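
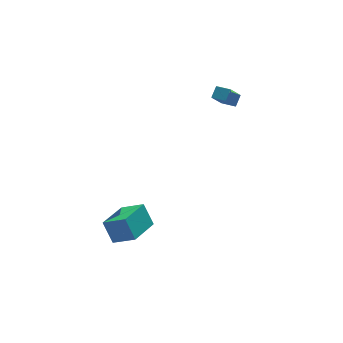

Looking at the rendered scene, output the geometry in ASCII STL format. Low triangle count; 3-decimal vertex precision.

solid 
facet normal -0.506 0.840 -0.195
outer loop
vertex 3.474 1.863 4.216
vertex 4.234 2.081 3.185
vertex 2.96 1.445 3.748
endloop
endfacet
facet normal -0.585 -0.169 0.793
outer loop
vertex 3.446 0.639 3.935
vertex 3.474 1.863 4.216
vertex 2.96 1.445 3.748
endloop
endfacet
facet normal -0.506 0.841 -0.195
outer loop
vertex 2.96 1.445 3.748
vertex 4.234 2.081 3.185
vertex 3.721 1.664 2.717
endloop
endfacet
facet normal -0.633 -0.516 -0.577
outer loop
vertex 3.721 1.664 2.717
vertex 3.446 0.639 3.935
vertex 2.96 1.445 3.748
endloop
endfacet
facet normal 0.634 0.516 0.576
outer loop
vertex 3.474 1.863 4.216
vertex 4.72 1.275 3.372
vertex 4.234 2.081 3.185
endloop
endfacet
facet normal -0.586 -0.169 0.793
outer loop
vertex 3.959 1.056 4.403
vertex 3.474 1.863 4.216
vertex 3.446 0.639 3.935
endloop
endfacet
facet normal 0.634 0.515 0.577
outer loop
vertex 3.959 1.056 4.403
vertex 4.72 1.275 3.372
vertex 3.474 1.863 4.216
endloop
endfacet
facet normal 0.586 0.169 -0.793
outer loop
vertex 4.234 2.081 3.185
vertex 4.72 1.275 3.372
vertex 3.721 1.664 2.717
endloop
endfacet
facet normal -0.634 -0.515 -0.577
outer loop
vertex 4.206 0.857 2.904
vertex 3.446 0.639 3.935
vertex 3.721 1.664 2.717
endloop
endfacet
facet normal 0.585 0.168 -0.793
outer loop
vertex 3.721 1.664 2.717
vertex 4.72 1.275 3.372
vertex 4.206 0.857 2.904
endloop
endfacet
facet normal 0.505 -0.841 0.195
outer loop
vertex 4.206 0.857 2.904
vertex 3.959 1.056 4.403
vertex 3.446 0.639 3.935
endloop
endfacet
facet normal 0.506 -0.840 0.195
outer loop
vertex 4.72 1.275 3.372
vertex 3.959 1.056 4.403
vertex 4.206 0.857 2.904
endloop
endfacet
facet normal -0.585 0.615 -0.529
outer loop
vertex -4.658 -0.357 -2.911
vertex -2.991 0.803 -3.406
vertex -4.439 -1.186 -4.116
endloop
endfacet
facet normal -0.797 -0.555 0.237
outer loop
vertex -3.509 -2.163 -3.274
vertex -4.658 -0.357 -2.911
vertex -4.439 -1.186 -4.116
endloop
endfacet
facet normal -0.585 0.615 -0.530
outer loop
vertex -4.439 -1.186 -4.116
vertex -2.991 0.803 -3.406
vertex -2.772 -0.027 -4.611
endloop
endfacet
facet normal 0.148 -0.561 -0.814
outer loop
vertex -2.772 -0.027 -4.611
vertex -3.509 -2.163 -3.274
vertex -4.439 -1.186 -4.116
endloop
endfacet
facet normal -0.148 0.561 0.815
outer loop
vertex -4.658 -0.357 -2.911
vertex -2.061 -0.174 -2.564
vertex -2.991 0.803 -3.406
endloop
endfacet
facet normal -0.797 -0.555 0.237
outer loop
vertex -3.728 -1.333 -2.069
vertex -4.658 -0.357 -2.911
vertex -3.509 -2.163 -3.274
endloop
endfacet
facet normal -0.148 0.561 0.814
outer loop
vertex -3.728 -1.333 -2.069
vertex -2.061 -0.174 -2.564
vertex -4.658 -0.357 -2.911
endloop
endfacet
facet normal 0.798 0.555 -0.237
outer loop
vertex -2.991 0.803 -3.406
vertex -2.061 -0.174 -2.564
vertex -2.772 -0.027 -4.611
endloop
endfacet
facet normal 0.149 -0.561 -0.814
outer loop
vertex -1.842 -1.003 -3.769
vertex -3.509 -2.163 -3.274
vertex -2.772 -0.027 -4.611
endloop
endfacet
facet normal 0.797 0.555 -0.237
outer loop
vertex -2.772 -0.027 -4.611
vertex -2.061 -0.174 -2.564
vertex -1.842 -1.003 -3.769
endloop
endfacet
facet normal 0.585 -0.614 0.530
outer loop
vertex -1.842 -1.003 -3.769
vertex -3.728 -1.333 -2.069
vertex -3.509 -2.163 -3.274
endloop
endfacet
facet normal 0.585 -0.615 0.529
outer loop
vertex -2.061 -0.174 -2.564
vertex -3.728 -1.333 -2.069
vertex -1.842 -1.003 -3.769
endloop
endfacet

endsolid


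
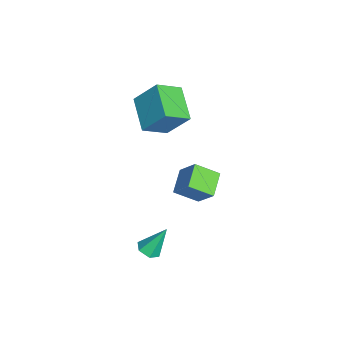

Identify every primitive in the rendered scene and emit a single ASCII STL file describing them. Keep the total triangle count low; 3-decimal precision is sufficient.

solid 
facet normal -0.900 0.217 0.378
outer loop
vertex -1.656 -2.292 0.725
vertex -1.682 -1.061 -0.041
vertex -2.327 -3.034 -0.446
endloop
endfacet
facet normal 0.018 -0.849 0.528
outer loop
vertex -1.058 -3.339 -0.979
vertex -1.656 -2.292 0.725
vertex -2.327 -3.034 -0.446
endloop
endfacet
facet normal -0.900 0.217 0.378
outer loop
vertex -2.327 -3.034 -0.446
vertex -1.682 -1.061 -0.041
vertex -2.353 -1.803 -1.212
endloop
endfacet
facet normal -0.435 -0.482 -0.760
outer loop
vertex -2.353 -1.803 -1.212
vertex -1.058 -3.339 -0.979
vertex -2.327 -3.034 -0.446
endloop
endfacet
facet normal 0.435 0.482 0.760
outer loop
vertex -1.656 -2.292 0.725
vertex -0.413 -1.366 -0.574
vertex -1.682 -1.061 -0.041
endloop
endfacet
facet normal 0.018 -0.849 0.528
outer loop
vertex -0.387 -2.597 0.192
vertex -1.656 -2.292 0.725
vertex -1.058 -3.339 -0.979
endloop
endfacet
facet normal 0.435 0.482 0.760
outer loop
vertex -0.387 -2.597 0.192
vertex -0.413 -1.366 -0.574
vertex -1.656 -2.292 0.725
endloop
endfacet
facet normal -0.018 0.849 -0.528
outer loop
vertex -1.682 -1.061 -0.041
vertex -0.413 -1.366 -0.574
vertex -2.353 -1.803 -1.212
endloop
endfacet
facet normal -0.435 -0.482 -0.760
outer loop
vertex -1.084 -2.108 -1.745
vertex -1.058 -3.339 -0.979
vertex -2.353 -1.803 -1.212
endloop
endfacet
facet normal -0.018 0.849 -0.528
outer loop
vertex -2.353 -1.803 -1.212
vertex -0.413 -1.366 -0.574
vertex -1.084 -2.108 -1.745
endloop
endfacet
facet normal 0.900 -0.217 -0.378
outer loop
vertex -1.084 -2.108 -1.745
vertex -0.387 -2.597 0.192
vertex -1.058 -3.339 -0.979
endloop
endfacet
facet normal 0.900 -0.217 -0.378
outer loop
vertex -0.413 -1.366 -0.574
vertex -0.387 -2.597 0.192
vertex -1.084 -2.108 -1.745
endloop
endfacet
facet normal -0.897 -0.231 0.377
outer loop
vertex -3.4 -4.176 5.34
vertex -4.043 -2.99 4.537
vertex -3.71 -5.317 3.904
endloop
endfacet
facet normal 0.409 -0.755 0.512
outer loop
vertex -1.897 -4.85 3.143
vertex -3.4 -4.176 5.34
vertex -3.71 -5.317 3.904
endloop
endfacet
facet normal -0.897 -0.231 0.376
outer loop
vertex -3.71 -5.317 3.904
vertex -4.043 -2.99 4.537
vertex -4.352 -4.13 3.1
endloop
endfacet
facet normal -0.166 -0.613 -0.772
outer loop
vertex -4.352 -4.13 3.1
vertex -1.897 -4.85 3.143
vertex -3.71 -5.317 3.904
endloop
endfacet
facet normal 0.166 0.613 0.772
outer loop
vertex -3.4 -4.176 5.34
vertex -2.23 -2.523 3.776
vertex -4.043 -2.99 4.537
endloop
endfacet
facet normal 0.409 -0.756 0.512
outer loop
vertex -1.588 -3.71 4.58
vertex -3.4 -4.176 5.34
vertex -1.897 -4.85 3.143
endloop
endfacet
facet normal 0.166 0.613 0.772
outer loop
vertex -1.588 -3.71 4.58
vertex -2.23 -2.523 3.776
vertex -3.4 -4.176 5.34
endloop
endfacet
facet normal -0.409 0.756 -0.511
outer loop
vertex -4.043 -2.99 4.537
vertex -2.23 -2.523 3.776
vertex -4.352 -4.13 3.1
endloop
endfacet
facet normal -0.166 -0.613 -0.772
outer loop
vertex -2.54 -3.664 2.34
vertex -1.897 -4.85 3.143
vertex -4.352 -4.13 3.1
endloop
endfacet
facet normal -0.409 0.755 -0.512
outer loop
vertex -4.352 -4.13 3.1
vertex -2.23 -2.523 3.776
vertex -2.54 -3.664 2.34
endloop
endfacet
facet normal 0.897 0.231 -0.376
outer loop
vertex -2.54 -3.664 2.34
vertex -1.588 -3.71 4.58
vertex -1.897 -4.85 3.143
endloop
endfacet
facet normal 0.897 0.230 -0.377
outer loop
vertex -2.23 -2.523 3.776
vertex -1.588 -3.71 4.58
vertex -2.54 -3.664 2.34
endloop
endfacet
facet normal 0.110 -0.509 -0.854
outer loop
vertex 3.658 -4.356 -1.28
vertex 3.023 -4.433 -1.316
vertex 3.3 -3.922 -1.585
endloop
endfacet
facet normal 0.747 0.662 0.065
outer loop
vertex 3.658 -4.356 -1.28
vertex 3.3 -3.922 -1.585
vertex 2.837 -3.567 0.136
endloop
endfacet
facet normal 0.109 -0.509 -0.854
outer loop
vertex 3.3 -3.922 -1.585
vertex 3.023 -4.433 -1.316
vertex 2.665 -3.998 -1.621
endloop
endfacet
facet normal -0.103 0.968 -0.227
outer loop
vertex 3.3 -3.922 -1.585
vertex 2.665 -3.998 -1.621
vertex 2.837 -3.567 0.136
endloop
endfacet
facet normal 0.109 -0.509 -0.854
outer loop
vertex 2.665 -3.998 -1.621
vertex 3.023 -4.433 -1.316
vertex 2.389 -4.509 -1.352
endloop
endfacet
facet normal -0.885 0.464 -0.027
outer loop
vertex 2.665 -3.998 -1.621
vertex 2.389 -4.509 -1.352
vertex 2.837 -3.567 0.136
endloop
endfacet
facet normal 0.110 -0.509 -0.853
outer loop
vertex 2.389 -4.509 -1.352
vertex 3.023 -4.433 -1.316
vertex 2.747 -4.943 -1.047
endloop
endfacet
facet normal -0.815 -0.346 0.464
outer loop
vertex 2.389 -4.509 -1.352
vertex 2.747 -4.943 -1.047
vertex 2.837 -3.567 0.136
endloop
endfacet
facet normal 0.110 -0.509 -0.853
outer loop
vertex 2.747 -4.943 -1.047
vertex 3.023 -4.433 -1.316
vertex 3.381 -4.867 -1.011
endloop
endfacet
facet normal 0.035 -0.653 0.757
outer loop
vertex 2.747 -4.943 -1.047
vertex 3.381 -4.867 -1.011
vertex 2.837 -3.567 0.136
endloop
endfacet
facet normal 0.110 -0.509 -0.854
outer loop
vertex 3.381 -4.867 -1.011
vertex 3.023 -4.433 -1.316
vertex 3.658 -4.356 -1.28
endloop
endfacet
facet normal 0.817 -0.150 0.557
outer loop
vertex 3.381 -4.867 -1.011
vertex 3.658 -4.356 -1.28
vertex 2.837 -3.567 0.136
endloop
endfacet

endsolid


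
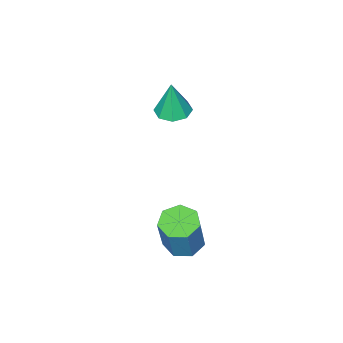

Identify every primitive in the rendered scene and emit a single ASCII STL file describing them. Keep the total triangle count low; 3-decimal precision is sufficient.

solid 
facet normal -0.298 -0.185 -0.936
outer loop
vertex 0.474 3.295 -0.813
vertex -0.2 3.764 -0.691
vertex 0.546 3.994 -0.974
endloop
endfacet
facet normal 0.949 -0.160 -0.271
outer loop
vertex 0.474 3.295 -0.813
vertex 0.546 3.994 -0.974
vertex 1.074 3.667 1.069
endloop
endfacet
facet normal 0.949 -0.160 -0.271
outer loop
vertex 1.074 3.667 1.069
vertex 0.546 3.994 -0.974
vertex 1.146 4.365 0.908
endloop
endfacet
facet normal 0.298 0.185 0.936
outer loop
vertex 1.074 3.667 1.069
vertex 1.146 4.365 0.908
vertex 0.4 4.136 1.191
endloop
endfacet
facet normal -0.298 -0.185 -0.936
outer loop
vertex 0.546 3.994 -0.974
vertex -0.2 3.764 -0.691
vertex 0.056 4.519 -0.922
endloop
endfacet
facet normal 0.669 0.659 -0.343
outer loop
vertex 0.546 3.994 -0.974
vertex 0.056 4.519 -0.922
vertex 1.146 4.365 0.908
endloop
endfacet
facet normal 0.670 0.658 -0.344
outer loop
vertex 1.146 4.365 0.908
vertex 0.056 4.519 -0.922
vertex 0.656 4.891 0.96
endloop
endfacet
facet normal 0.298 0.185 0.936
outer loop
vertex 1.146 4.365 0.908
vertex 0.656 4.891 0.96
vertex 0.4 4.136 1.191
endloop
endfacet
facet normal -0.300 -0.185 -0.936
outer loop
vertex 0.056 4.519 -0.922
vertex -0.2 3.764 -0.691
vertex -0.626 4.476 -0.695
endloop
endfacet
facet normal -0.114 0.981 -0.157
outer loop
vertex 0.056 4.519 -0.922
vertex -0.626 4.476 -0.695
vertex 0.656 4.891 0.96
endloop
endfacet
facet normal -0.114 0.981 -0.157
outer loop
vertex 0.656 4.891 0.96
vertex -0.626 4.476 -0.695
vertex -0.026 4.848 1.187
endloop
endfacet
facet normal 0.300 0.185 0.936
outer loop
vertex 0.656 4.891 0.96
vertex -0.026 4.848 1.187
vertex 0.4 4.136 1.191
endloop
endfacet
facet normal -0.298 -0.184 -0.937
outer loop
vertex -0.626 4.476 -0.695
vertex -0.2 3.764 -0.691
vertex -0.988 3.897 -0.466
endloop
endfacet
facet normal -0.812 0.566 0.147
outer loop
vertex -0.626 4.476 -0.695
vertex -0.988 3.897 -0.466
vertex -0.026 4.848 1.187
endloop
endfacet
facet normal -0.812 0.565 0.147
outer loop
vertex -0.026 4.848 1.187
vertex -0.988 3.897 -0.466
vertex -0.388 4.268 1.416
endloop
endfacet
facet normal 0.298 0.184 0.937
outer loop
vertex -0.026 4.848 1.187
vertex -0.388 4.268 1.416
vertex 0.4 4.136 1.191
endloop
endfacet
facet normal -0.299 -0.185 -0.936
outer loop
vertex -0.988 3.897 -0.466
vertex -0.2 3.764 -0.691
vertex -0.756 3.218 -0.406
endloop
endfacet
facet normal -0.898 -0.277 0.341
outer loop
vertex -0.988 3.897 -0.466
vertex -0.756 3.218 -0.406
vertex -0.388 4.268 1.416
endloop
endfacet
facet normal -0.898 -0.277 0.341
outer loop
vertex -0.388 4.268 1.416
vertex -0.756 3.218 -0.406
vertex -0.156 3.589 1.476
endloop
endfacet
facet normal 0.298 0.185 0.936
outer loop
vertex -0.388 4.268 1.416
vertex -0.156 3.589 1.476
vertex 0.4 4.136 1.191
endloop
endfacet
facet normal -0.299 -0.184 -0.936
outer loop
vertex -0.756 3.218 -0.406
vertex -0.2 3.764 -0.691
vertex -0.106 2.95 -0.561
endloop
endfacet
facet normal -0.309 -0.910 0.278
outer loop
vertex -0.756 3.218 -0.406
vertex -0.106 2.95 -0.561
vertex -0.156 3.589 1.476
endloop
endfacet
facet normal -0.308 -0.910 0.278
outer loop
vertex -0.156 3.589 1.476
vertex -0.106 2.95 -0.561
vertex 0.495 3.321 1.321
endloop
endfacet
facet normal 0.299 0.184 0.936
outer loop
vertex -0.156 3.589 1.476
vertex 0.495 3.321 1.321
vertex 0.4 4.136 1.191
endloop
endfacet
facet normal -0.298 -0.184 -0.937
outer loop
vertex -0.106 2.95 -0.561
vertex -0.2 3.764 -0.691
vertex 0.474 3.295 -0.813
endloop
endfacet
facet normal 0.513 -0.858 0.005
outer loop
vertex -0.106 2.95 -0.561
vertex 0.474 3.295 -0.813
vertex 0.495 3.321 1.321
endloop
endfacet
facet normal 0.515 -0.857 0.005
outer loop
vertex 0.495 3.321 1.321
vertex 0.474 3.295 -0.813
vertex 1.074 3.667 1.069
endloop
endfacet
facet normal 0.298 0.184 0.937
outer loop
vertex 0.495 3.321 1.321
vertex 1.074 3.667 1.069
vertex 0.4 4.136 1.191
endloop
endfacet
facet normal -0.088 -0.028 -0.996
outer loop
vertex -3.208 -1.382 2.159
vertex -3.775 -0.833 2.194
vertex -2.988 -0.82 2.124
endloop
endfacet
facet normal 0.888 -0.327 0.323
outer loop
vertex -3.208 -1.382 2.159
vertex -2.988 -0.82 2.124
vertex -3.625 -0.787 3.906
endloop
endfacet
facet normal -0.088 -0.026 -0.996
outer loop
vertex -2.988 -0.82 2.124
vertex -3.775 -0.833 2.194
vertex -3.229 -0.265 2.131
endloop
endfacet
facet normal 0.875 0.376 0.306
outer loop
vertex -2.988 -0.82 2.124
vertex -3.229 -0.265 2.131
vertex -3.625 -0.787 3.906
endloop
endfacet
facet normal -0.087 -0.027 -0.996
outer loop
vertex -3.229 -0.265 2.131
vertex -3.775 -0.833 2.194
vertex -3.79 -0.044 2.174
endloop
endfacet
facet normal 0.367 0.867 0.337
outer loop
vertex -3.229 -0.265 2.131
vertex -3.79 -0.044 2.174
vertex -3.625 -0.787 3.906
endloop
endfacet
facet normal -0.086 -0.027 -0.996
outer loop
vertex -3.79 -0.044 2.174
vertex -3.775 -0.833 2.194
vertex -4.342 -0.284 2.228
endloop
endfacet
facet normal -0.333 0.855 0.398
outer loop
vertex -3.79 -0.044 2.174
vertex -4.342 -0.284 2.228
vertex -3.625 -0.787 3.906
endloop
endfacet
facet normal -0.087 -0.028 -0.996
outer loop
vertex -4.342 -0.284 2.228
vertex -3.775 -0.833 2.194
vertex -4.562 -0.847 2.263
endloop
endfacet
facet normal -0.820 0.349 0.455
outer loop
vertex -4.342 -0.284 2.228
vertex -4.562 -0.847 2.263
vertex -3.625 -0.787 3.906
endloop
endfacet
facet normal -0.087 -0.027 -0.996
outer loop
vertex -4.562 -0.847 2.263
vertex -3.775 -0.833 2.194
vertex -4.321 -1.401 2.257
endloop
endfacet
facet normal -0.806 -0.356 0.473
outer loop
vertex -4.562 -0.847 2.263
vertex -4.321 -1.401 2.257
vertex -3.625 -0.787 3.906
endloop
endfacet
facet normal -0.087 -0.027 -0.996
outer loop
vertex -4.321 -1.401 2.257
vertex -3.775 -0.833 2.194
vertex -3.76 -1.623 2.214
endloop
endfacet
facet normal -0.301 -0.845 0.442
outer loop
vertex -4.321 -1.401 2.257
vertex -3.76 -1.623 2.214
vertex -3.625 -0.787 3.906
endloop
endfacet
facet normal -0.087 -0.027 -0.996
outer loop
vertex -3.76 -1.623 2.214
vertex -3.775 -0.833 2.194
vertex -3.208 -1.382 2.159
endloop
endfacet
facet normal 0.402 -0.833 0.380
outer loop
vertex -3.76 -1.623 2.214
vertex -3.208 -1.382 2.159
vertex -3.625 -0.787 3.906
endloop
endfacet

endsolid


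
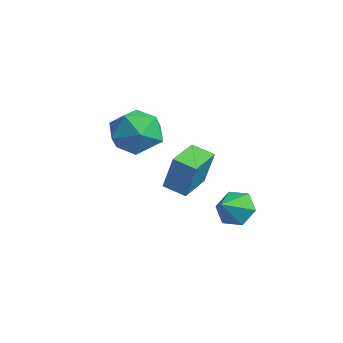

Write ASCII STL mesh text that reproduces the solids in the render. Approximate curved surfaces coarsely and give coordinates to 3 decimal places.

solid 
facet normal -0.696 0.699 0.164
outer loop
vertex -2.618 0.717 1.802
vertex -3.461 -0.04 1.446
vertex -3.148 0.004 2.591
endloop
endfacet
facet normal -0.146 0.781 0.608
outer loop
vertex -2.618 0.717 1.802
vertex -3.148 0.004 2.591
vertex -1.975 0.181 2.645
endloop
endfacet
facet normal 0.444 0.870 0.215
outer loop
vertex -2.618 0.717 1.802
vertex -1.975 0.181 2.645
vertex -1.562 0.245 1.533
endloop
endfacet
facet normal 0.257 0.843 -0.472
outer loop
vertex -2.618 0.717 1.802
vertex -1.562 0.245 1.533
vertex -2.48 0.109 0.791
endloop
endfacet
facet normal -0.449 0.737 -0.505
outer loop
vertex -2.618 0.717 1.802
vertex -2.48 0.109 0.791
vertex -3.461 -0.04 1.446
endloop
endfacet
facet normal -0.072 0.177 0.982
outer loop
vertex -1.975 0.181 2.645
vertex -3.148 0.004 2.591
vertex -2.42 -0.909 2.809
endloop
endfacet
facet normal -0.964 0.044 0.262
outer loop
vertex -3.148 0.004 2.591
vertex -3.461 -0.04 1.446
vertex -3.338 -1.045 2.067
endloop
endfacet
facet normal -0.563 0.107 -0.819
outer loop
vertex -3.461 -0.04 1.446
vertex -2.48 0.109 0.791
vertex -2.925 -0.981 0.955
endloop
endfacet
facet normal 0.579 0.278 -0.767
outer loop
vertex -2.48 0.109 0.791
vertex -1.562 0.245 1.533
vertex -1.752 -0.804 1.009
endloop
endfacet
facet normal 0.881 0.322 0.346
outer loop
vertex -1.562 0.245 1.533
vertex -1.975 0.181 2.645
vertex -1.439 -0.76 2.154
endloop
endfacet
facet normal -0.257 -0.843 0.472
outer loop
vertex -2.282 -1.517 1.798
vertex -2.42 -0.909 2.809
vertex -3.338 -1.045 2.067
endloop
endfacet
facet normal -0.444 -0.870 -0.215
outer loop
vertex -2.282 -1.517 1.798
vertex -3.338 -1.045 2.067
vertex -2.925 -0.981 0.955
endloop
endfacet
facet normal 0.146 -0.781 -0.608
outer loop
vertex -2.282 -1.517 1.798
vertex -2.925 -0.981 0.955
vertex -1.752 -0.804 1.009
endloop
endfacet
facet normal 0.696 -0.699 -0.164
outer loop
vertex -2.282 -1.517 1.798
vertex -1.752 -0.804 1.009
vertex -1.439 -0.76 2.154
endloop
endfacet
facet normal 0.449 -0.737 0.505
outer loop
vertex -2.282 -1.517 1.798
vertex -1.439 -0.76 2.154
vertex -2.42 -0.909 2.809
endloop
endfacet
facet normal -0.579 -0.278 0.767
outer loop
vertex -3.338 -1.045 2.067
vertex -2.42 -0.909 2.809
vertex -3.148 0.004 2.591
endloop
endfacet
facet normal -0.881 -0.322 -0.346
outer loop
vertex -2.925 -0.981 0.955
vertex -3.338 -1.045 2.067
vertex -3.461 -0.04 1.446
endloop
endfacet
facet normal 0.072 -0.177 -0.982
outer loop
vertex -1.752 -0.804 1.009
vertex -2.925 -0.981 0.955
vertex -2.48 0.109 0.791
endloop
endfacet
facet normal 0.964 -0.044 -0.262
outer loop
vertex -1.439 -0.76 2.154
vertex -1.752 -0.804 1.009
vertex -1.562 0.245 1.533
endloop
endfacet
facet normal 0.563 -0.107 0.819
outer loop
vertex -2.42 -0.909 2.809
vertex -1.439 -0.76 2.154
vertex -1.975 0.181 2.645
endloop
endfacet
facet normal -0.518 0.851 0.085
outer loop
vertex -3.297 2.496 0.065
vertex -2.471 3.029 -0.243
vertex -3.816 2.345 -1.588
endloop
endfacet
facet normal -0.802 -0.517 0.299
outer loop
vertex -3.029 1.051 -1.717
vertex -3.297 2.496 0.065
vertex -3.816 2.345 -1.588
endloop
endfacet
facet normal -0.518 0.851 0.085
outer loop
vertex -3.816 2.345 -1.588
vertex -2.471 3.029 -0.243
vertex -2.991 2.878 -1.896
endloop
endfacet
facet normal -0.299 -0.087 -0.950
outer loop
vertex -2.991 2.878 -1.896
vertex -3.029 1.051 -1.717
vertex -3.816 2.345 -1.588
endloop
endfacet
facet normal 0.298 0.087 0.950
outer loop
vertex -3.297 2.496 0.065
vertex -1.684 1.735 -0.372
vertex -2.471 3.029 -0.243
endloop
endfacet
facet normal -0.801 -0.518 0.299
outer loop
vertex -2.509 1.202 -0.064
vertex -3.297 2.496 0.065
vertex -3.029 1.051 -1.717
endloop
endfacet
facet normal 0.299 0.087 0.950
outer loop
vertex -2.509 1.202 -0.064
vertex -1.684 1.735 -0.372
vertex -3.297 2.496 0.065
endloop
endfacet
facet normal 0.802 0.517 -0.299
outer loop
vertex -2.471 3.029 -0.243
vertex -1.684 1.735 -0.372
vertex -2.991 2.878 -1.896
endloop
endfacet
facet normal -0.298 -0.087 -0.950
outer loop
vertex -2.203 1.584 -2.025
vertex -3.029 1.051 -1.717
vertex -2.991 2.878 -1.896
endloop
endfacet
facet normal 0.802 0.518 -0.299
outer loop
vertex -2.991 2.878 -1.896
vertex -1.684 1.735 -0.372
vertex -2.203 1.584 -2.025
endloop
endfacet
facet normal 0.518 -0.851 -0.085
outer loop
vertex -2.203 1.584 -2.025
vertex -2.509 1.202 -0.064
vertex -3.029 1.051 -1.717
endloop
endfacet
facet normal 0.518 -0.851 -0.085
outer loop
vertex -1.684 1.735 -0.372
vertex -2.509 1.202 -0.064
vertex -2.203 1.584 -2.025
endloop
endfacet
facet normal -0.332 0.770 -0.545
outer loop
vertex -0.658 3.773 -2.673
vertex -1.425 3.344 -2.812
vertex -1.337 3.881 -2.107
endloop
endfacet
facet normal 0.647 0.103 0.756
outer loop
vertex -0.658 3.773 -2.673
vertex -1.337 3.881 -2.107
vertex -1.035 2.436 -2.168
endloop
endfacet
facet normal -0.331 0.770 -0.545
outer loop
vertex -1.337 3.881 -2.107
vertex -1.425 3.344 -2.812
vertex -2.104 3.453 -2.246
endloop
endfacet
facet normal -0.139 -0.071 0.988
outer loop
vertex -1.337 3.881 -2.107
vertex -2.104 3.453 -2.246
vertex -1.035 2.436 -2.168
endloop
endfacet
facet normal -0.331 0.770 -0.545
outer loop
vertex -2.104 3.453 -2.246
vertex -1.425 3.344 -2.812
vertex -2.193 2.916 -2.951
endloop
endfacet
facet normal -0.605 -0.595 0.530
outer loop
vertex -2.104 3.453 -2.246
vertex -2.193 2.916 -2.951
vertex -1.035 2.436 -2.168
endloop
endfacet
facet normal -0.331 0.771 -0.545
outer loop
vertex -2.193 2.916 -2.951
vertex -1.425 3.344 -2.812
vertex -1.514 2.808 -3.516
endloop
endfacet
facet normal -0.284 -0.945 -0.160
outer loop
vertex -2.193 2.916 -2.951
vertex -1.514 2.808 -3.516
vertex -1.035 2.436 -2.168
endloop
endfacet
facet normal -0.331 0.771 -0.545
outer loop
vertex -1.514 2.808 -3.516
vertex -1.425 3.344 -2.812
vertex -0.746 3.236 -3.377
endloop
endfacet
facet normal 0.501 -0.772 -0.391
outer loop
vertex -1.514 2.808 -3.516
vertex -0.746 3.236 -3.377
vertex -1.035 2.436 -2.168
endloop
endfacet
facet normal -0.332 0.770 -0.546
outer loop
vertex -0.746 3.236 -3.377
vertex -1.425 3.344 -2.812
vertex -0.658 3.773 -2.673
endloop
endfacet
facet normal 0.967 -0.247 0.068
outer loop
vertex -0.746 3.236 -3.377
vertex -0.658 3.773 -2.673
vertex -1.035 2.436 -2.168
endloop
endfacet

endsolid


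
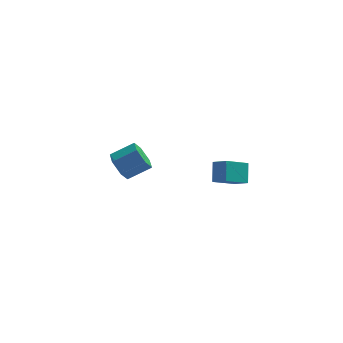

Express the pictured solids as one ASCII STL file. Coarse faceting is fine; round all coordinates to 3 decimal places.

solid 
facet normal -0.846 -0.209 -0.491
outer loop
vertex -3.922 3.552 -4.288
vertex -4.245 3.078 -3.531
vertex -4.422 4.007 -3.621
endloop
endfacet
facet normal 0.089 0.853 -0.515
outer loop
vertex -3.922 3.552 -4.288
vertex -4.422 4.007 -3.621
vertex -2.611 3.875 -3.527
endloop
endfacet
facet normal 0.089 0.852 -0.516
outer loop
vertex -2.611 3.875 -3.527
vertex -4.422 4.007 -3.621
vertex -3.111 4.331 -2.86
endloop
endfacet
facet normal 0.846 0.208 0.491
outer loop
vertex -2.611 3.875 -3.527
vertex -3.111 4.331 -2.86
vertex -2.935 3.402 -2.769
endloop
endfacet
facet normal -0.846 -0.209 -0.491
outer loop
vertex -4.422 4.007 -3.621
vertex -4.245 3.078 -3.531
vertex -4.745 3.534 -2.863
endloop
endfacet
facet normal -0.411 0.842 0.350
outer loop
vertex -4.422 4.007 -3.621
vertex -4.745 3.534 -2.863
vertex -3.111 4.331 -2.86
endloop
endfacet
facet normal -0.411 0.841 0.351
outer loop
vertex -3.111 4.331 -2.86
vertex -4.745 3.534 -2.863
vertex -3.434 3.857 -2.102
endloop
endfacet
facet normal 0.846 0.208 0.491
outer loop
vertex -3.111 4.331 -2.86
vertex -3.434 3.857 -2.102
vertex -2.935 3.402 -2.769
endloop
endfacet
facet normal -0.846 -0.208 -0.491
outer loop
vertex -4.745 3.534 -2.863
vertex -4.245 3.078 -3.531
vertex -4.569 2.605 -2.773
endloop
endfacet
facet normal -0.500 -0.011 0.866
outer loop
vertex -4.745 3.534 -2.863
vertex -4.569 2.605 -2.773
vertex -3.434 3.857 -2.102
endloop
endfacet
facet normal -0.500 -0.011 0.866
outer loop
vertex -3.434 3.857 -2.102
vertex -4.569 2.605 -2.773
vertex -3.258 2.928 -2.012
endloop
endfacet
facet normal 0.846 0.208 0.491
outer loop
vertex -3.434 3.857 -2.102
vertex -3.258 2.928 -2.012
vertex -2.935 3.402 -2.769
endloop
endfacet
facet normal -0.846 -0.208 -0.491
outer loop
vertex -4.569 2.605 -2.773
vertex -4.245 3.078 -3.531
vertex -4.069 2.149 -3.44
endloop
endfacet
facet normal -0.089 -0.852 0.516
outer loop
vertex -4.569 2.605 -2.773
vertex -4.069 2.149 -3.44
vertex -3.258 2.928 -2.012
endloop
endfacet
facet normal -0.088 -0.852 0.515
outer loop
vertex -3.258 2.928 -2.012
vertex -4.069 2.149 -3.44
vertex -2.758 2.473 -2.679
endloop
endfacet
facet normal 0.846 0.209 0.491
outer loop
vertex -3.258 2.928 -2.012
vertex -2.758 2.473 -2.679
vertex -2.935 3.402 -2.769
endloop
endfacet
facet normal -0.846 -0.208 -0.491
outer loop
vertex -4.069 2.149 -3.44
vertex -4.245 3.078 -3.531
vertex -3.746 2.623 -4.198
endloop
endfacet
facet normal 0.411 -0.841 -0.351
outer loop
vertex -4.069 2.149 -3.44
vertex -3.746 2.623 -4.198
vertex -2.758 2.473 -2.679
endloop
endfacet
facet normal 0.411 -0.842 -0.350
outer loop
vertex -2.758 2.473 -2.679
vertex -3.746 2.623 -4.198
vertex -2.435 2.946 -3.437
endloop
endfacet
facet normal 0.846 0.209 0.491
outer loop
vertex -2.758 2.473 -2.679
vertex -2.435 2.946 -3.437
vertex -2.935 3.402 -2.769
endloop
endfacet
facet normal -0.846 -0.208 -0.491
outer loop
vertex -3.746 2.623 -4.198
vertex -4.245 3.078 -3.531
vertex -3.922 3.552 -4.288
endloop
endfacet
facet normal 0.500 0.011 -0.866
outer loop
vertex -3.746 2.623 -4.198
vertex -3.922 3.552 -4.288
vertex -2.435 2.946 -3.437
endloop
endfacet
facet normal 0.500 0.011 -0.866
outer loop
vertex -2.435 2.946 -3.437
vertex -3.922 3.552 -4.288
vertex -2.611 3.875 -3.527
endloop
endfacet
facet normal 0.846 0.208 0.491
outer loop
vertex -2.435 2.946 -3.437
vertex -2.611 3.875 -3.527
vertex -2.935 3.402 -2.769
endloop
endfacet
facet normal -0.688 0.535 -0.490
outer loop
vertex 0.922 -3.065 1.509
vertex 2.018 -2.3 0.805
vertex 0.921 -3.89 0.61
endloop
endfacet
facet normal -0.726 -0.506 0.466
outer loop
vertex 1.602 -4.42 1.095
vertex 0.922 -3.065 1.509
vertex 0.921 -3.89 0.61
endloop
endfacet
facet normal -0.689 0.535 -0.490
outer loop
vertex 0.921 -3.89 0.61
vertex 2.018 -2.3 0.805
vertex 2.016 -3.125 -0.094
endloop
endfacet
facet normal -0.001 -0.676 -0.737
outer loop
vertex 2.016 -3.125 -0.094
vertex 1.602 -4.42 1.095
vertex 0.921 -3.89 0.61
endloop
endfacet
facet normal 0.001 0.676 0.737
outer loop
vertex 0.922 -3.065 1.509
vertex 2.699 -2.83 1.29
vertex 2.018 -2.3 0.805
endloop
endfacet
facet normal -0.725 -0.506 0.466
outer loop
vertex 1.604 -3.595 1.994
vertex 0.922 -3.065 1.509
vertex 1.602 -4.42 1.095
endloop
endfacet
facet normal 0.001 0.676 0.737
outer loop
vertex 1.604 -3.595 1.994
vertex 2.699 -2.83 1.29
vertex 0.922 -3.065 1.509
endloop
endfacet
facet normal 0.726 0.506 -0.466
outer loop
vertex 2.018 -2.3 0.805
vertex 2.699 -2.83 1.29
vertex 2.016 -3.125 -0.094
endloop
endfacet
facet normal -0.001 -0.676 -0.737
outer loop
vertex 2.698 -3.655 0.391
vertex 1.602 -4.42 1.095
vertex 2.016 -3.125 -0.094
endloop
endfacet
facet normal 0.725 0.507 -0.466
outer loop
vertex 2.016 -3.125 -0.094
vertex 2.699 -2.83 1.29
vertex 2.698 -3.655 0.391
endloop
endfacet
facet normal 0.688 -0.535 0.490
outer loop
vertex 2.698 -3.655 0.391
vertex 1.604 -3.595 1.994
vertex 1.602 -4.42 1.095
endloop
endfacet
facet normal 0.689 -0.535 0.490
outer loop
vertex 2.699 -2.83 1.29
vertex 1.604 -3.595 1.994
vertex 2.698 -3.655 0.391
endloop
endfacet

endsolid


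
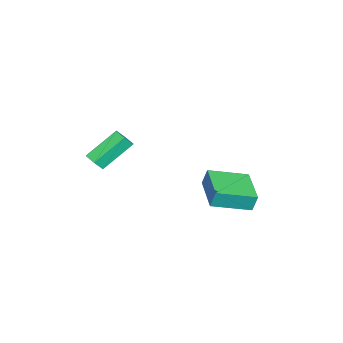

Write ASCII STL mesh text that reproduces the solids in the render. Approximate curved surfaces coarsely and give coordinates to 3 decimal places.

solid 
facet normal -0.492 0.832 -0.255
outer loop
vertex -0.568 2.013 0.141
vertex 1.319 3.064 -0.069
vertex -0.528 1.762 -0.754
endloop
endfacet
facet normal -0.869 -0.484 0.097
outer loop
vertex 0.481 0.056 -0.231
vertex -0.568 2.013 0.141
vertex -0.528 1.762 -0.754
endloop
endfacet
facet normal -0.492 0.832 -0.255
outer loop
vertex -0.528 1.762 -0.754
vertex 1.319 3.064 -0.069
vertex 1.359 2.813 -0.964
endloop
endfacet
facet normal 0.043 -0.269 -0.962
outer loop
vertex 1.359 2.813 -0.964
vertex 0.481 0.056 -0.231
vertex -0.528 1.762 -0.754
endloop
endfacet
facet normal -0.043 0.269 0.962
outer loop
vertex -0.568 2.013 0.141
vertex 2.328 1.358 0.454
vertex 1.319 3.064 -0.069
endloop
endfacet
facet normal -0.869 -0.484 0.097
outer loop
vertex 0.441 0.307 0.664
vertex -0.568 2.013 0.141
vertex 0.481 0.056 -0.231
endloop
endfacet
facet normal -0.043 0.269 0.962
outer loop
vertex 0.441 0.307 0.664
vertex 2.328 1.358 0.454
vertex -0.568 2.013 0.141
endloop
endfacet
facet normal 0.869 0.484 -0.097
outer loop
vertex 1.319 3.064 -0.069
vertex 2.328 1.358 0.454
vertex 1.359 2.813 -0.964
endloop
endfacet
facet normal 0.043 -0.269 -0.962
outer loop
vertex 2.368 1.107 -0.441
vertex 0.481 0.056 -0.231
vertex 1.359 2.813 -0.964
endloop
endfacet
facet normal 0.869 0.484 -0.097
outer loop
vertex 1.359 2.813 -0.964
vertex 2.328 1.358 0.454
vertex 2.368 1.107 -0.441
endloop
endfacet
facet normal 0.492 -0.832 0.255
outer loop
vertex 2.368 1.107 -0.441
vertex 0.441 0.307 0.664
vertex 0.481 0.056 -0.231
endloop
endfacet
facet normal 0.492 -0.832 0.255
outer loop
vertex 2.328 1.358 0.454
vertex 0.441 0.307 0.664
vertex 2.368 1.107 -0.441
endloop
endfacet
facet normal 0.564 -0.535 -0.629
outer loop
vertex 3.601 -4.469 2.466
vertex 3.376 -4.136 1.981
vertex 3.895 -3.943 2.282
endloop
endfacet
facet normal 0.681 -0.128 0.721
outer loop
vertex 3.601 -4.469 2.466
vertex 3.895 -3.943 2.282
vertex 2.488 -3.417 3.704
endloop
endfacet
facet normal 0.681 -0.129 0.721
outer loop
vertex 2.488 -3.417 3.704
vertex 3.895 -3.943 2.282
vertex 2.782 -2.89 3.521
endloop
endfacet
facet normal -0.566 0.534 0.628
outer loop
vertex 2.488 -3.417 3.704
vertex 2.782 -2.89 3.521
vertex 2.264 -3.084 3.219
endloop
endfacet
facet normal 0.564 -0.535 -0.629
outer loop
vertex 3.895 -3.943 2.282
vertex 3.376 -4.136 1.981
vertex 3.67 -3.61 1.797
endloop
endfacet
facet normal 0.744 0.660 0.108
outer loop
vertex 3.895 -3.943 2.282
vertex 3.67 -3.61 1.797
vertex 2.782 -2.89 3.521
endloop
endfacet
facet normal 0.744 0.660 0.108
outer loop
vertex 2.782 -2.89 3.521
vertex 3.67 -3.61 1.797
vertex 2.557 -2.557 3.036
endloop
endfacet
facet normal -0.566 0.533 0.629
outer loop
vertex 2.782 -2.89 3.521
vertex 2.557 -2.557 3.036
vertex 2.264 -3.084 3.219
endloop
endfacet
facet normal 0.565 -0.535 -0.628
outer loop
vertex 3.67 -3.61 1.797
vertex 3.376 -4.136 1.981
vertex 3.152 -3.803 1.496
endloop
endfacet
facet normal 0.063 0.788 -0.613
outer loop
vertex 3.67 -3.61 1.797
vertex 3.152 -3.803 1.496
vertex 2.557 -2.557 3.036
endloop
endfacet
facet normal 0.062 0.788 -0.613
outer loop
vertex 2.557 -2.557 3.036
vertex 3.152 -3.803 1.496
vertex 2.039 -2.751 2.734
endloop
endfacet
facet normal -0.566 0.533 0.629
outer loop
vertex 2.557 -2.557 3.036
vertex 2.039 -2.751 2.734
vertex 2.264 -3.084 3.219
endloop
endfacet
facet normal 0.566 -0.534 -0.628
outer loop
vertex 3.152 -3.803 1.496
vertex 3.376 -4.136 1.981
vertex 2.858 -4.33 1.679
endloop
endfacet
facet normal -0.680 0.129 -0.721
outer loop
vertex 3.152 -3.803 1.496
vertex 2.858 -4.33 1.679
vertex 2.039 -2.751 2.734
endloop
endfacet
facet normal -0.681 0.128 -0.721
outer loop
vertex 2.039 -2.751 2.734
vertex 2.858 -4.33 1.679
vertex 1.745 -3.277 2.918
endloop
endfacet
facet normal -0.564 0.535 0.629
outer loop
vertex 2.039 -2.751 2.734
vertex 1.745 -3.277 2.918
vertex 2.264 -3.084 3.219
endloop
endfacet
facet normal 0.566 -0.533 -0.629
outer loop
vertex 2.858 -4.33 1.679
vertex 3.376 -4.136 1.981
vertex 3.083 -4.663 2.164
endloop
endfacet
facet normal -0.744 -0.660 -0.108
outer loop
vertex 2.858 -4.33 1.679
vertex 3.083 -4.663 2.164
vertex 1.745 -3.277 2.918
endloop
endfacet
facet normal -0.744 -0.660 -0.108
outer loop
vertex 1.745 -3.277 2.918
vertex 3.083 -4.663 2.164
vertex 1.97 -3.61 3.403
endloop
endfacet
facet normal -0.564 0.535 0.629
outer loop
vertex 1.745 -3.277 2.918
vertex 1.97 -3.61 3.403
vertex 2.264 -3.084 3.219
endloop
endfacet
facet normal 0.566 -0.533 -0.629
outer loop
vertex 3.083 -4.663 2.164
vertex 3.376 -4.136 1.981
vertex 3.601 -4.469 2.466
endloop
endfacet
facet normal -0.063 -0.788 0.613
outer loop
vertex 3.083 -4.663 2.164
vertex 3.601 -4.469 2.466
vertex 1.97 -3.61 3.403
endloop
endfacet
facet normal -0.063 -0.788 0.613
outer loop
vertex 1.97 -3.61 3.403
vertex 3.601 -4.469 2.466
vertex 2.488 -3.417 3.704
endloop
endfacet
facet normal -0.565 0.535 0.628
outer loop
vertex 1.97 -3.61 3.403
vertex 2.488 -3.417 3.704
vertex 2.264 -3.084 3.219
endloop
endfacet

endsolid


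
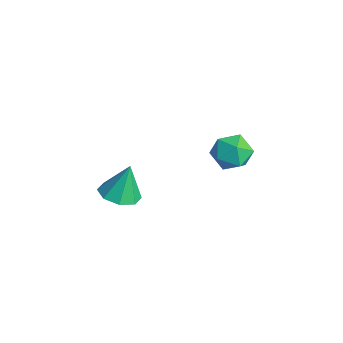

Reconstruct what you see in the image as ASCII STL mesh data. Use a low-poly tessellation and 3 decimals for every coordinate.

solid 
facet normal 0.233 0.917 -0.324
outer loop
vertex 2.936 3.269 -1.568
vertex 2.145 3.686 -0.957
vertex 3.142 3.576 -0.55
endloop
endfacet
facet normal 0.809 0.497 -0.314
outer loop
vertex 2.936 3.269 -1.568
vertex 3.142 3.576 -0.55
vertex 3.56 2.653 -0.933
endloop
endfacet
facet normal 0.678 -0.068 -0.732
outer loop
vertex 2.936 3.269 -1.568
vertex 3.56 2.653 -0.933
vertex 2.82 2.192 -1.576
endloop
endfacet
facet normal 0.021 0.005 -1.000
outer loop
vertex 2.936 3.269 -1.568
vertex 2.82 2.192 -1.576
vertex 1.946 2.831 -1.591
endloop
endfacet
facet normal -0.254 0.614 -0.748
outer loop
vertex 2.936 3.269 -1.568
vertex 1.946 2.831 -1.591
vertex 2.145 3.686 -0.957
endloop
endfacet
facet normal 0.898 0.260 0.354
outer loop
vertex 3.56 2.653 -0.933
vertex 3.142 3.576 -0.55
vertex 3.154 2.689 0.071
endloop
endfacet
facet normal -0.034 0.941 0.337
outer loop
vertex 3.142 3.576 -0.55
vertex 2.145 3.686 -0.957
vertex 2.28 3.328 0.056
endloop
endfacet
facet normal -0.822 0.450 -0.349
outer loop
vertex 2.145 3.686 -0.957
vertex 1.946 2.831 -1.591
vertex 1.54 2.867 -0.587
endloop
endfacet
facet normal -0.378 -0.534 -0.756
outer loop
vertex 1.946 2.831 -1.591
vertex 2.82 2.192 -1.576
vertex 1.958 1.944 -0.97
endloop
endfacet
facet normal 0.686 -0.652 -0.322
outer loop
vertex 2.82 2.192 -1.576
vertex 3.56 2.653 -0.933
vertex 2.955 1.834 -0.563
endloop
endfacet
facet normal -0.021 -0.005 1.000
outer loop
vertex 2.164 2.251 0.048
vertex 3.154 2.689 0.071
vertex 2.28 3.328 0.056
endloop
endfacet
facet normal -0.678 0.068 0.732
outer loop
vertex 2.164 2.251 0.048
vertex 2.28 3.328 0.056
vertex 1.54 2.867 -0.587
endloop
endfacet
facet normal -0.809 -0.497 0.314
outer loop
vertex 2.164 2.251 0.048
vertex 1.54 2.867 -0.587
vertex 1.958 1.944 -0.97
endloop
endfacet
facet normal -0.233 -0.917 0.324
outer loop
vertex 2.164 2.251 0.048
vertex 1.958 1.944 -0.97
vertex 2.955 1.834 -0.563
endloop
endfacet
facet normal 0.254 -0.614 0.748
outer loop
vertex 2.164 2.251 0.048
vertex 2.955 1.834 -0.563
vertex 3.154 2.689 0.071
endloop
endfacet
facet normal 0.378 0.534 0.756
outer loop
vertex 2.28 3.328 0.056
vertex 3.154 2.689 0.071
vertex 3.142 3.576 -0.55
endloop
endfacet
facet normal -0.686 0.652 0.322
outer loop
vertex 1.54 2.867 -0.587
vertex 2.28 3.328 0.056
vertex 2.145 3.686 -0.957
endloop
endfacet
facet normal -0.898 -0.260 -0.354
outer loop
vertex 1.958 1.944 -0.97
vertex 1.54 2.867 -0.587
vertex 1.946 2.831 -1.591
endloop
endfacet
facet normal 0.034 -0.941 -0.337
outer loop
vertex 2.955 1.834 -0.563
vertex 1.958 1.944 -0.97
vertex 2.82 2.192 -1.576
endloop
endfacet
facet normal 0.822 -0.450 0.349
outer loop
vertex 3.154 2.689 0.071
vertex 2.955 1.834 -0.563
vertex 3.56 2.653 -0.933
endloop
endfacet
facet normal 0.008 -0.309 -0.951
outer loop
vertex 3.61 -2.507 -1.517
vertex 2.657 -2.826 -1.421
vertex 3.095 -1.959 -1.699
endloop
endfacet
facet normal 0.658 0.706 0.263
outer loop
vertex 3.61 -2.507 -1.517
vertex 3.095 -1.959 -1.699
vertex 2.643 -2.274 0.281
endloop
endfacet
facet normal 0.007 -0.309 -0.951
outer loop
vertex 3.095 -1.959 -1.699
vertex 2.657 -2.826 -1.421
vertex 2.324 -1.919 -1.718
endloop
endfacet
facet normal 0.047 0.985 0.167
outer loop
vertex 3.095 -1.959 -1.699
vertex 2.324 -1.919 -1.718
vertex 2.643 -2.274 0.281
endloop
endfacet
facet normal 0.008 -0.309 -0.951
outer loop
vertex 2.324 -1.919 -1.718
vertex 2.657 -2.826 -1.421
vertex 1.747 -2.411 -1.563
endloop
endfacet
facet normal -0.594 0.770 0.232
outer loop
vertex 2.324 -1.919 -1.718
vertex 1.747 -2.411 -1.563
vertex 2.643 -2.274 0.281
endloop
endfacet
facet normal 0.008 -0.308 -0.951
outer loop
vertex 1.747 -2.411 -1.563
vertex 2.657 -2.826 -1.421
vertex 1.703 -3.145 -1.326
endloop
endfacet
facet normal -0.889 0.188 0.418
outer loop
vertex 1.747 -2.411 -1.563
vertex 1.703 -3.145 -1.326
vertex 2.643 -2.274 0.281
endloop
endfacet
facet normal 0.008 -0.309 -0.951
outer loop
vertex 1.703 -3.145 -1.326
vertex 2.657 -2.826 -1.421
vertex 2.218 -3.692 -1.144
endloop
endfacet
facet normal -0.665 -0.421 0.617
outer loop
vertex 1.703 -3.145 -1.326
vertex 2.218 -3.692 -1.144
vertex 2.643 -2.274 0.281
endloop
endfacet
facet normal 0.007 -0.308 -0.951
outer loop
vertex 2.218 -3.692 -1.144
vertex 2.657 -2.826 -1.421
vertex 2.99 -3.732 -1.125
endloop
endfacet
facet normal -0.054 -0.700 0.712
outer loop
vertex 2.218 -3.692 -1.144
vertex 2.99 -3.732 -1.125
vertex 2.643 -2.274 0.281
endloop
endfacet
facet normal 0.007 -0.308 -0.951
outer loop
vertex 2.99 -3.732 -1.125
vertex 2.657 -2.826 -1.421
vertex 3.566 -3.241 -1.28
endloop
endfacet
facet normal 0.588 -0.485 0.648
outer loop
vertex 2.99 -3.732 -1.125
vertex 3.566 -3.241 -1.28
vertex 2.643 -2.274 0.281
endloop
endfacet
facet normal 0.007 -0.308 -0.951
outer loop
vertex 3.566 -3.241 -1.28
vertex 2.657 -2.826 -1.421
vertex 3.61 -2.507 -1.517
endloop
endfacet
facet normal 0.882 0.096 0.462
outer loop
vertex 3.566 -3.241 -1.28
vertex 3.61 -2.507 -1.517
vertex 2.643 -2.274 0.281
endloop
endfacet

endsolid


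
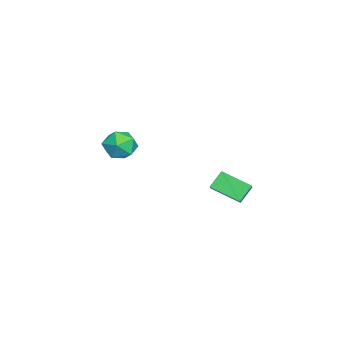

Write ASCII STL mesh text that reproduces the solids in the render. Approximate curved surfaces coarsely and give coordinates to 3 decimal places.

solid 
facet normal -0.820 -0.117 -0.560
outer loop
vertex 0.779 3.017 -1.437
vertex 1.083 4.856 -2.266
vertex 1.514 2.463 -2.397
endloop
endfacet
facet normal -0.149 -0.901 0.406
outer loop
vertex 2.777 2.644 -1.534
vertex 0.779 3.017 -1.437
vertex 1.514 2.463 -2.397
endloop
endfacet
facet normal -0.820 -0.117 -0.560
outer loop
vertex 1.514 2.463 -2.397
vertex 1.083 4.856 -2.266
vertex 1.818 4.302 -3.226
endloop
endfacet
facet normal 0.553 -0.417 -0.722
outer loop
vertex 1.818 4.302 -3.226
vertex 2.777 2.644 -1.534
vertex 1.514 2.463 -2.397
endloop
endfacet
facet normal -0.553 0.417 0.722
outer loop
vertex 0.779 3.017 -1.437
vertex 2.346 5.037 -1.403
vertex 1.083 4.856 -2.266
endloop
endfacet
facet normal -0.149 -0.901 0.406
outer loop
vertex 2.042 3.198 -0.574
vertex 0.779 3.017 -1.437
vertex 2.777 2.644 -1.534
endloop
endfacet
facet normal -0.553 0.417 0.722
outer loop
vertex 2.042 3.198 -0.574
vertex 2.346 5.037 -1.403
vertex 0.779 3.017 -1.437
endloop
endfacet
facet normal 0.149 0.901 -0.406
outer loop
vertex 1.083 4.856 -2.266
vertex 2.346 5.037 -1.403
vertex 1.818 4.302 -3.226
endloop
endfacet
facet normal 0.553 -0.417 -0.722
outer loop
vertex 3.081 4.483 -2.363
vertex 2.777 2.644 -1.534
vertex 1.818 4.302 -3.226
endloop
endfacet
facet normal 0.149 0.901 -0.406
outer loop
vertex 1.818 4.302 -3.226
vertex 2.346 5.037 -1.403
vertex 3.081 4.483 -2.363
endloop
endfacet
facet normal 0.820 0.117 0.560
outer loop
vertex 3.081 4.483 -2.363
vertex 2.042 3.198 -0.574
vertex 2.777 2.644 -1.534
endloop
endfacet
facet normal 0.820 0.117 0.560
outer loop
vertex 2.346 5.037 -1.403
vertex 2.042 3.198 -0.574
vertex 3.081 4.483 -2.363
endloop
endfacet
facet normal -0.258 0.327 0.909
outer loop
vertex -2.181 -3.039 -0.769
vertex -3.279 -3.632 -0.867
vertex -2.291 -4.221 -0.375
endloop
endfacet
facet normal 0.450 0.245 0.859
outer loop
vertex -2.181 -3.039 -0.769
vertex -2.291 -4.221 -0.375
vertex -1.273 -3.865 -1.009
endloop
endfacet
facet normal 0.682 0.656 0.323
outer loop
vertex -2.181 -3.039 -0.769
vertex -1.273 -3.865 -1.009
vertex -1.632 -3.056 -1.893
endloop
endfacet
facet normal 0.119 0.992 0.043
outer loop
vertex -2.181 -3.039 -0.769
vertex -1.632 -3.056 -1.893
vertex -2.871 -2.911 -1.805
endloop
endfacet
facet normal -0.462 0.789 0.405
outer loop
vertex -2.181 -3.039 -0.769
vertex -2.871 -2.911 -1.805
vertex -3.279 -3.632 -0.867
endloop
endfacet
facet normal 0.581 -0.435 0.688
outer loop
vertex -1.273 -3.865 -1.009
vertex -2.291 -4.221 -0.375
vertex -1.809 -4.969 -1.255
endloop
endfacet
facet normal -0.563 -0.303 0.769
outer loop
vertex -2.291 -4.221 -0.375
vertex -3.279 -3.632 -0.867
vertex -3.048 -4.824 -1.167
endloop
endfacet
facet normal -0.894 0.445 -0.047
outer loop
vertex -3.279 -3.632 -0.867
vertex -2.871 -2.911 -1.805
vertex -3.407 -4.015 -2.051
endloop
endfacet
facet normal 0.046 0.773 -0.632
outer loop
vertex -2.871 -2.911 -1.805
vertex -1.632 -3.056 -1.893
vertex -2.389 -3.659 -2.685
endloop
endfacet
facet normal 0.957 0.230 -0.178
outer loop
vertex -1.632 -3.056 -1.893
vertex -1.273 -3.865 -1.009
vertex -1.401 -4.248 -2.193
endloop
endfacet
facet normal -0.119 -0.992 -0.043
outer loop
vertex -2.499 -4.841 -2.291
vertex -1.809 -4.969 -1.255
vertex -3.048 -4.824 -1.167
endloop
endfacet
facet normal -0.682 -0.656 -0.323
outer loop
vertex -2.499 -4.841 -2.291
vertex -3.048 -4.824 -1.167
vertex -3.407 -4.015 -2.051
endloop
endfacet
facet normal -0.450 -0.245 -0.859
outer loop
vertex -2.499 -4.841 -2.291
vertex -3.407 -4.015 -2.051
vertex -2.389 -3.659 -2.685
endloop
endfacet
facet normal 0.258 -0.327 -0.909
outer loop
vertex -2.499 -4.841 -2.291
vertex -2.389 -3.659 -2.685
vertex -1.401 -4.248 -2.193
endloop
endfacet
facet normal 0.462 -0.789 -0.405
outer loop
vertex -2.499 -4.841 -2.291
vertex -1.401 -4.248 -2.193
vertex -1.809 -4.969 -1.255
endloop
endfacet
facet normal -0.046 -0.773 0.632
outer loop
vertex -3.048 -4.824 -1.167
vertex -1.809 -4.969 -1.255
vertex -2.291 -4.221 -0.375
endloop
endfacet
facet normal -0.957 -0.230 0.178
outer loop
vertex -3.407 -4.015 -2.051
vertex -3.048 -4.824 -1.167
vertex -3.279 -3.632 -0.867
endloop
endfacet
facet normal -0.581 0.435 -0.688
outer loop
vertex -2.389 -3.659 -2.685
vertex -3.407 -4.015 -2.051
vertex -2.871 -2.911 -1.805
endloop
endfacet
facet normal 0.563 0.303 -0.769
outer loop
vertex -1.401 -4.248 -2.193
vertex -2.389 -3.659 -2.685
vertex -1.632 -3.056 -1.893
endloop
endfacet
facet normal 0.894 -0.445 0.047
outer loop
vertex -1.809 -4.969 -1.255
vertex -1.401 -4.248 -2.193
vertex -1.273 -3.865 -1.009
endloop
endfacet

endsolid


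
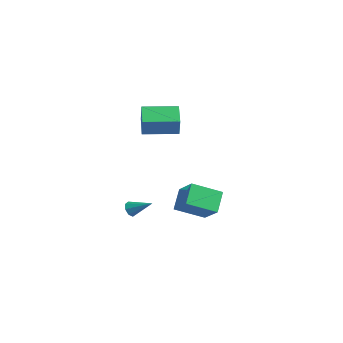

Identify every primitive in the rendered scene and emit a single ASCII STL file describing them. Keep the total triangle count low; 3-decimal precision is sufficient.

solid 
facet normal -0.742 0.578 0.339
outer loop
vertex -0.975 -0.867 4.715
vertex 0.208 0.671 4.68
vertex -1.304 -0.639 3.605
endloop
endfacet
facet normal -0.610 -0.793 0.018
outer loop
vertex -0.288 -1.431 3.14
vertex -0.975 -0.867 4.715
vertex -1.304 -0.639 3.605
endloop
endfacet
facet normal -0.742 0.578 0.339
outer loop
vertex -1.304 -0.639 3.605
vertex 0.208 0.671 4.68
vertex -0.122 0.899 3.57
endloop
endfacet
facet normal -0.280 0.193 -0.940
outer loop
vertex -0.122 0.899 3.57
vertex -0.288 -1.431 3.14
vertex -1.304 -0.639 3.605
endloop
endfacet
facet normal 0.280 -0.194 0.940
outer loop
vertex -0.975 -0.867 4.715
vertex 1.224 -0.121 4.215
vertex 0.208 0.671 4.68
endloop
endfacet
facet normal -0.609 -0.793 0.018
outer loop
vertex 0.042 -1.659 4.25
vertex -0.975 -0.867 4.715
vertex -0.288 -1.431 3.14
endloop
endfacet
facet normal 0.279 -0.193 0.940
outer loop
vertex 0.042 -1.659 4.25
vertex 1.224 -0.121 4.215
vertex -0.975 -0.867 4.715
endloop
endfacet
facet normal 0.609 0.793 -0.018
outer loop
vertex 0.208 0.671 4.68
vertex 1.224 -0.121 4.215
vertex -0.122 0.899 3.57
endloop
endfacet
facet normal -0.279 0.193 -0.940
outer loop
vertex 0.895 0.107 3.105
vertex -0.288 -1.431 3.14
vertex -0.122 0.899 3.57
endloop
endfacet
facet normal 0.609 0.793 -0.018
outer loop
vertex -0.122 0.899 3.57
vertex 1.224 -0.121 4.215
vertex 0.895 0.107 3.105
endloop
endfacet
facet normal 0.742 -0.578 -0.339
outer loop
vertex 0.895 0.107 3.105
vertex 0.042 -1.659 4.25
vertex -0.288 -1.431 3.14
endloop
endfacet
facet normal 0.742 -0.578 -0.339
outer loop
vertex 1.224 -0.121 4.215
vertex 0.042 -1.659 4.25
vertex 0.895 0.107 3.105
endloop
endfacet
facet normal -0.510 -0.750 0.421
outer loop
vertex 1.094 0.408 -2.193
vertex 0.48 1.337 -1.28
vertex -0.184 0.655 -3.302
endloop
endfacet
facet normal 0.426 -0.645 -0.634
outer loop
vertex 0.76 2.043 -4.08
vertex 1.094 0.408 -2.193
vertex -0.184 0.655 -3.302
endloop
endfacet
facet normal -0.510 -0.750 0.421
outer loop
vertex -0.184 0.655 -3.302
vertex 0.48 1.337 -1.28
vertex -0.797 1.583 -2.389
endloop
endfacet
facet normal -0.747 0.145 -0.649
outer loop
vertex -0.797 1.583 -2.389
vertex 0.76 2.043 -4.08
vertex -0.184 0.655 -3.302
endloop
endfacet
facet normal 0.747 -0.144 0.649
outer loop
vertex 1.094 0.408 -2.193
vertex 1.424 2.725 -2.058
vertex 0.48 1.337 -1.28
endloop
endfacet
facet normal 0.427 -0.645 -0.634
outer loop
vertex 2.037 1.797 -2.971
vertex 1.094 0.408 -2.193
vertex 0.76 2.043 -4.08
endloop
endfacet
facet normal 0.747 -0.144 0.648
outer loop
vertex 2.037 1.797 -2.971
vertex 1.424 2.725 -2.058
vertex 1.094 0.408 -2.193
endloop
endfacet
facet normal -0.426 0.645 0.634
outer loop
vertex 0.48 1.337 -1.28
vertex 1.424 2.725 -2.058
vertex -0.797 1.583 -2.389
endloop
endfacet
facet normal -0.747 0.144 -0.649
outer loop
vertex 0.146 2.972 -3.167
vertex 0.76 2.043 -4.08
vertex -0.797 1.583 -2.389
endloop
endfacet
facet normal -0.426 0.645 0.635
outer loop
vertex -0.797 1.583 -2.389
vertex 1.424 2.725 -2.058
vertex 0.146 2.972 -3.167
endloop
endfacet
facet normal 0.510 0.750 -0.421
outer loop
vertex 0.146 2.972 -3.167
vertex 2.037 1.797 -2.971
vertex 0.76 2.043 -4.08
endloop
endfacet
facet normal 0.510 0.750 -0.420
outer loop
vertex 1.424 2.725 -2.058
vertex 2.037 1.797 -2.971
vertex 0.146 2.972 -3.167
endloop
endfacet
facet normal -0.761 -0.421 -0.493
outer loop
vertex -0.474 -2.228 -2.701
vertex -0.773 -1.835 -2.575
vertex -0.462 -1.941 -2.965
endloop
endfacet
facet normal 0.857 -0.368 -0.361
outer loop
vertex -0.474 -2.228 -2.701
vertex -0.462 -1.941 -2.965
vertex 0.293 -1.245 -1.885
endloop
endfacet
facet normal -0.761 -0.422 -0.493
outer loop
vertex -0.462 -1.941 -2.965
vertex -0.773 -1.835 -2.575
vertex -0.632 -1.592 -3.001
endloop
endfacet
facet normal 0.698 0.272 -0.663
outer loop
vertex -0.462 -1.941 -2.965
vertex -0.632 -1.592 -3.001
vertex 0.293 -1.245 -1.885
endloop
endfacet
facet normal -0.761 -0.422 -0.492
outer loop
vertex -0.632 -1.592 -3.001
vertex -0.773 -1.835 -2.575
vertex -0.885 -1.385 -2.787
endloop
endfacet
facet normal 0.272 0.832 -0.484
outer loop
vertex -0.632 -1.592 -3.001
vertex -0.885 -1.385 -2.787
vertex 0.293 -1.245 -1.885
endloop
endfacet
facet normal -0.762 -0.421 -0.491
outer loop
vertex -0.885 -1.385 -2.787
vertex -0.773 -1.835 -2.575
vertex -1.072 -1.441 -2.449
endloop
endfacet
facet normal -0.170 0.983 0.069
outer loop
vertex -0.885 -1.385 -2.787
vertex -1.072 -1.441 -2.449
vertex 0.293 -1.245 -1.885
endloop
endfacet
facet normal -0.762 -0.421 -0.492
outer loop
vertex -1.072 -1.441 -2.449
vertex -0.773 -1.835 -2.575
vertex -1.084 -1.728 -2.185
endloop
endfacet
facet normal -0.371 0.637 0.676
outer loop
vertex -1.072 -1.441 -2.449
vertex -1.084 -1.728 -2.185
vertex 0.293 -1.245 -1.885
endloop
endfacet
facet normal -0.762 -0.420 -0.493
outer loop
vertex -1.084 -1.728 -2.185
vertex -0.773 -1.835 -2.575
vertex -0.914 -2.078 -2.15
endloop
endfacet
facet normal -0.211 -0.005 0.977
outer loop
vertex -1.084 -1.728 -2.185
vertex -0.914 -2.078 -2.15
vertex 0.293 -1.245 -1.885
endloop
endfacet
facet normal -0.761 -0.422 -0.494
outer loop
vertex -0.914 -2.078 -2.15
vertex -0.773 -1.835 -2.575
vertex -0.661 -2.285 -2.363
endloop
endfacet
facet normal 0.213 -0.562 0.799
outer loop
vertex -0.914 -2.078 -2.15
vertex -0.661 -2.285 -2.363
vertex 0.293 -1.245 -1.885
endloop
endfacet
facet normal -0.762 -0.421 -0.492
outer loop
vertex -0.661 -2.285 -2.363
vertex -0.773 -1.835 -2.575
vertex -0.474 -2.228 -2.701
endloop
endfacet
facet normal 0.657 -0.714 0.243
outer loop
vertex -0.661 -2.285 -2.363
vertex -0.474 -2.228 -2.701
vertex 0.293 -1.245 -1.885
endloop
endfacet

endsolid


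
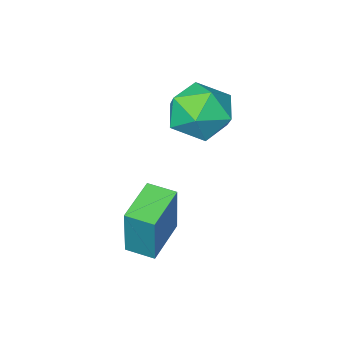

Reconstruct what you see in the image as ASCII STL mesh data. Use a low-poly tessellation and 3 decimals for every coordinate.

solid 
facet normal -0.557 -0.102 0.824
outer loop
vertex -0.072 1.277 1.54
vertex 0.65 0.477 1.929
vertex 0.826 1.581 2.184
endloop
endfacet
facet normal -0.599 0.563 0.569
outer loop
vertex -0.072 1.277 1.54
vertex 0.826 1.581 2.184
vertex 0.541 2.206 1.266
endloop
endfacet
facet normal -0.844 0.527 -0.100
outer loop
vertex -0.072 1.277 1.54
vertex 0.541 2.206 1.266
vertex 0.19 1.489 0.444
endloop
endfacet
facet normal -0.953 -0.159 -0.259
outer loop
vertex -0.072 1.277 1.54
vertex 0.19 1.489 0.444
vertex 0.257 0.42 0.854
endloop
endfacet
facet normal -0.776 -0.548 0.313
outer loop
vertex -0.072 1.277 1.54
vertex 0.257 0.42 0.854
vertex 0.65 0.477 1.929
endloop
endfacet
facet normal 0.061 0.834 0.549
outer loop
vertex 0.541 2.206 1.266
vertex 0.826 1.581 2.184
vertex 1.643 1.98 1.486
endloop
endfacet
facet normal 0.129 -0.243 0.961
outer loop
vertex 0.826 1.581 2.184
vertex 0.65 0.477 1.929
vertex 1.71 0.911 1.896
endloop
endfacet
facet normal -0.225 -0.965 0.133
outer loop
vertex 0.65 0.477 1.929
vertex 0.257 0.42 0.854
vertex 1.359 0.194 1.074
endloop
endfacet
facet normal -0.512 -0.335 -0.791
outer loop
vertex 0.257 0.42 0.854
vertex 0.19 1.489 0.444
vertex 1.074 0.819 0.156
endloop
endfacet
facet normal -0.334 0.776 -0.534
outer loop
vertex 0.19 1.489 0.444
vertex 0.541 2.206 1.266
vertex 1.25 1.923 0.411
endloop
endfacet
facet normal 0.953 0.159 0.259
outer loop
vertex 1.972 1.123 0.8
vertex 1.643 1.98 1.486
vertex 1.71 0.911 1.896
endloop
endfacet
facet normal 0.844 -0.527 0.100
outer loop
vertex 1.972 1.123 0.8
vertex 1.71 0.911 1.896
vertex 1.359 0.194 1.074
endloop
endfacet
facet normal 0.599 -0.563 -0.569
outer loop
vertex 1.972 1.123 0.8
vertex 1.359 0.194 1.074
vertex 1.074 0.819 0.156
endloop
endfacet
facet normal 0.557 0.102 -0.824
outer loop
vertex 1.972 1.123 0.8
vertex 1.074 0.819 0.156
vertex 1.25 1.923 0.411
endloop
endfacet
facet normal 0.776 0.548 -0.313
outer loop
vertex 1.972 1.123 0.8
vertex 1.25 1.923 0.411
vertex 1.643 1.98 1.486
endloop
endfacet
facet normal 0.512 0.335 0.791
outer loop
vertex 1.71 0.911 1.896
vertex 1.643 1.98 1.486
vertex 0.826 1.581 2.184
endloop
endfacet
facet normal 0.334 -0.776 0.534
outer loop
vertex 1.359 0.194 1.074
vertex 1.71 0.911 1.896
vertex 0.65 0.477 1.929
endloop
endfacet
facet normal -0.061 -0.834 -0.549
outer loop
vertex 1.074 0.819 0.156
vertex 1.359 0.194 1.074
vertex 0.257 0.42 0.854
endloop
endfacet
facet normal -0.129 0.243 -0.961
outer loop
vertex 1.25 1.923 0.411
vertex 1.074 0.819 0.156
vertex 0.19 1.489 0.444
endloop
endfacet
facet normal 0.225 0.965 -0.133
outer loop
vertex 1.643 1.98 1.486
vertex 1.25 1.923 0.411
vertex 0.541 2.206 1.266
endloop
endfacet
facet normal -0.549 0.830 -0.101
outer loop
vertex 3.011 3.107 -0.342
vertex 4.274 3.9 -0.683
vertex 2.75 2.701 -2.252
endloop
endfacet
facet normal -0.826 -0.518 0.223
outer loop
vertex 3.266 1.92 -2.157
vertex 3.011 3.107 -0.342
vertex 2.75 2.701 -2.252
endloop
endfacet
facet normal -0.548 0.830 -0.102
outer loop
vertex 2.75 2.701 -2.252
vertex 4.274 3.9 -0.683
vertex 4.014 3.493 -2.593
endloop
endfacet
facet normal -0.133 -0.206 -0.970
outer loop
vertex 4.014 3.493 -2.593
vertex 3.266 1.92 -2.157
vertex 2.75 2.701 -2.252
endloop
endfacet
facet normal 0.133 0.206 0.970
outer loop
vertex 3.011 3.107 -0.342
vertex 4.79 3.119 -0.588
vertex 4.274 3.9 -0.683
endloop
endfacet
facet normal -0.826 -0.518 0.223
outer loop
vertex 3.526 2.327 -0.247
vertex 3.011 3.107 -0.342
vertex 3.266 1.92 -2.157
endloop
endfacet
facet normal 0.133 0.206 0.970
outer loop
vertex 3.526 2.327 -0.247
vertex 4.79 3.119 -0.588
vertex 3.011 3.107 -0.342
endloop
endfacet
facet normal 0.826 0.518 -0.223
outer loop
vertex 4.274 3.9 -0.683
vertex 4.79 3.119 -0.588
vertex 4.014 3.493 -2.593
endloop
endfacet
facet normal -0.133 -0.206 -0.970
outer loop
vertex 4.529 2.713 -2.498
vertex 3.266 1.92 -2.157
vertex 4.014 3.493 -2.593
endloop
endfacet
facet normal 0.826 0.518 -0.223
outer loop
vertex 4.014 3.493 -2.593
vertex 4.79 3.119 -0.588
vertex 4.529 2.713 -2.498
endloop
endfacet
facet normal 0.549 -0.830 0.102
outer loop
vertex 4.529 2.713 -2.498
vertex 3.526 2.327 -0.247
vertex 3.266 1.92 -2.157
endloop
endfacet
facet normal 0.548 -0.830 0.102
outer loop
vertex 4.79 3.119 -0.588
vertex 3.526 2.327 -0.247
vertex 4.529 2.713 -2.498
endloop
endfacet

endsolid


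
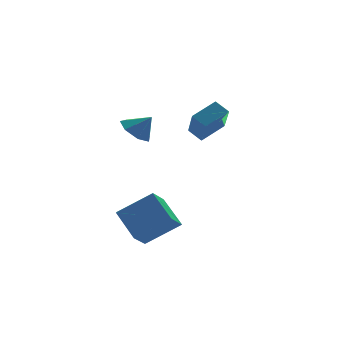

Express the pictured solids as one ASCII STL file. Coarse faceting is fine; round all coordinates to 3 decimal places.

solid 
facet normal -0.591 0.276 -0.758
outer loop
vertex -2.711 0.471 0.722
vertex -3.453 0.25 1.22
vertex -3.014 1.057 1.172
endloop
endfacet
facet normal 0.923 0.344 0.173
outer loop
vertex -2.711 0.471 0.722
vertex -3.014 1.057 1.172
vertex -2.767 -0.07 2.1
endloop
endfacet
facet normal -0.591 0.276 -0.758
outer loop
vertex -3.014 1.057 1.172
vertex -3.453 0.25 1.22
vertex -3.647 1.036 1.658
endloop
endfacet
facet normal 0.464 0.621 0.631
outer loop
vertex -3.014 1.057 1.172
vertex -3.647 1.036 1.658
vertex -2.767 -0.07 2.1
endloop
endfacet
facet normal -0.592 0.276 -0.757
outer loop
vertex -3.647 1.036 1.658
vertex -3.453 0.25 1.22
vertex -4.134 0.423 1.815
endloop
endfacet
facet normal -0.085 0.310 0.947
outer loop
vertex -3.647 1.036 1.658
vertex -4.134 0.423 1.815
vertex -2.767 -0.07 2.1
endloop
endfacet
facet normal -0.592 0.276 -0.757
outer loop
vertex -4.134 0.423 1.815
vertex -3.453 0.25 1.22
vertex -4.108 -0.32 1.524
endloop
endfacet
facet normal -0.312 -0.356 0.881
outer loop
vertex -4.134 0.423 1.815
vertex -4.108 -0.32 1.524
vertex -2.767 -0.07 2.1
endloop
endfacet
facet normal -0.591 0.275 -0.758
outer loop
vertex -4.108 -0.32 1.524
vertex -3.453 0.25 1.22
vertex -3.589 -0.634 1.005
endloop
endfacet
facet normal -0.045 -0.874 0.484
outer loop
vertex -4.108 -0.32 1.524
vertex -3.589 -0.634 1.005
vertex -2.767 -0.07 2.1
endloop
endfacet
facet normal -0.591 0.275 -0.758
outer loop
vertex -3.589 -0.634 1.005
vertex -3.453 0.25 1.22
vertex -2.967 -0.282 0.648
endloop
endfacet
facet normal 0.515 -0.855 0.054
outer loop
vertex -3.589 -0.634 1.005
vertex -2.967 -0.282 0.648
vertex -2.767 -0.07 2.1
endloop
endfacet
facet normal -0.591 0.275 -0.758
outer loop
vertex -2.967 -0.282 0.648
vertex -3.453 0.25 1.22
vertex -2.711 0.471 0.722
endloop
endfacet
facet normal 0.946 -0.313 -0.085
outer loop
vertex -2.967 -0.282 0.648
vertex -2.711 0.471 0.722
vertex -2.767 -0.07 2.1
endloop
endfacet
facet normal -0.849 -0.298 -0.437
outer loop
vertex 0.025 2.644 0.994
vertex 0.273 4.043 -0.442
vertex 0.503 2.033 0.481
endloop
endfacet
facet normal -0.123 -0.693 0.711
outer loop
vertex 1.827 2.497 1.162
vertex 0.025 2.644 0.994
vertex 0.503 2.033 0.481
endloop
endfacet
facet normal -0.849 -0.298 -0.437
outer loop
vertex 0.503 2.033 0.481
vertex 0.273 4.043 -0.442
vertex 0.751 3.432 -0.955
endloop
endfacet
facet normal 0.514 -0.657 -0.551
outer loop
vertex 0.751 3.432 -0.955
vertex 1.827 2.497 1.162
vertex 0.503 2.033 0.481
endloop
endfacet
facet normal -0.514 0.657 0.551
outer loop
vertex 0.025 2.644 0.994
vertex 1.597 4.507 0.239
vertex 0.273 4.043 -0.442
endloop
endfacet
facet normal -0.123 -0.693 0.711
outer loop
vertex 1.349 3.108 1.675
vertex 0.025 2.644 0.994
vertex 1.827 2.497 1.162
endloop
endfacet
facet normal -0.514 0.657 0.551
outer loop
vertex 1.349 3.108 1.675
vertex 1.597 4.507 0.239
vertex 0.025 2.644 0.994
endloop
endfacet
facet normal 0.123 0.693 -0.711
outer loop
vertex 0.273 4.043 -0.442
vertex 1.597 4.507 0.239
vertex 0.751 3.432 -0.955
endloop
endfacet
facet normal 0.514 -0.657 -0.551
outer loop
vertex 2.075 3.896 -0.274
vertex 1.827 2.497 1.162
vertex 0.751 3.432 -0.955
endloop
endfacet
facet normal 0.123 0.693 -0.711
outer loop
vertex 0.751 3.432 -0.955
vertex 1.597 4.507 0.239
vertex 2.075 3.896 -0.274
endloop
endfacet
facet normal 0.849 0.298 0.437
outer loop
vertex 2.075 3.896 -0.274
vertex 1.349 3.108 1.675
vertex 1.827 2.497 1.162
endloop
endfacet
facet normal 0.849 0.298 0.437
outer loop
vertex 1.597 4.507 0.239
vertex 1.349 3.108 1.675
vertex 2.075 3.896 -0.274
endloop
endfacet
facet normal -0.802 0.179 -0.570
outer loop
vertex -4.878 -1.485 -3.158
vertex -4.144 -0.703 -3.944
vertex -4.451 -2.952 -4.219
endloop
endfacet
facet normal -0.552 -0.588 0.591
outer loop
vertex -2.816 -3.317 -3.056
vertex -4.878 -1.485 -3.158
vertex -4.451 -2.952 -4.219
endloop
endfacet
facet normal -0.802 0.179 -0.570
outer loop
vertex -4.451 -2.952 -4.219
vertex -4.144 -0.703 -3.944
vertex -3.717 -2.169 -5.005
endloop
endfacet
facet normal 0.230 -0.788 -0.571
outer loop
vertex -3.717 -2.169 -5.005
vertex -2.816 -3.317 -3.056
vertex -4.451 -2.952 -4.219
endloop
endfacet
facet normal -0.230 0.789 0.570
outer loop
vertex -4.878 -1.485 -3.158
vertex -2.509 -1.068 -2.781
vertex -4.144 -0.703 -3.944
endloop
endfacet
facet normal -0.552 -0.588 0.591
outer loop
vertex -3.243 -1.851 -1.995
vertex -4.878 -1.485 -3.158
vertex -2.816 -3.317 -3.056
endloop
endfacet
facet normal -0.230 0.788 0.571
outer loop
vertex -3.243 -1.851 -1.995
vertex -2.509 -1.068 -2.781
vertex -4.878 -1.485 -3.158
endloop
endfacet
facet normal 0.552 0.588 -0.591
outer loop
vertex -4.144 -0.703 -3.944
vertex -2.509 -1.068 -2.781
vertex -3.717 -2.169 -5.005
endloop
endfacet
facet normal 0.229 -0.789 -0.571
outer loop
vertex -2.082 -2.535 -3.842
vertex -2.816 -3.317 -3.056
vertex -3.717 -2.169 -5.005
endloop
endfacet
facet normal 0.552 0.588 -0.591
outer loop
vertex -3.717 -2.169 -5.005
vertex -2.509 -1.068 -2.781
vertex -2.082 -2.535 -3.842
endloop
endfacet
facet normal 0.802 -0.179 0.570
outer loop
vertex -2.082 -2.535 -3.842
vertex -3.243 -1.851 -1.995
vertex -2.816 -3.317 -3.056
endloop
endfacet
facet normal 0.802 -0.179 0.570
outer loop
vertex -2.509 -1.068 -2.781
vertex -3.243 -1.851 -1.995
vertex -2.082 -2.535 -3.842
endloop
endfacet

endsolid


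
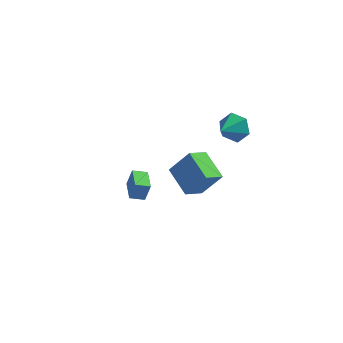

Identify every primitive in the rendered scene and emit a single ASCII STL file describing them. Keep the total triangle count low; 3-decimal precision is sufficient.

solid 
facet normal -0.894 -0.357 0.271
outer loop
vertex -2.41 0.47 -1.184
vertex -2.946 1.848 -1.135
vertex -2.727 0.387 -2.338
endloop
endfacet
facet normal 0.362 -0.931 -0.033
outer loop
vertex -1.914 0.712 -2.585
vertex -2.41 0.47 -1.184
vertex -2.727 0.387 -2.338
endloop
endfacet
facet normal -0.894 -0.357 0.271
outer loop
vertex -2.727 0.387 -2.338
vertex -2.946 1.848 -1.135
vertex -3.263 1.765 -2.289
endloop
endfacet
facet normal -0.265 -0.069 -0.962
outer loop
vertex -3.263 1.765 -2.289
vertex -1.914 0.712 -2.585
vertex -2.727 0.387 -2.338
endloop
endfacet
facet normal 0.265 0.069 0.962
outer loop
vertex -2.41 0.47 -1.184
vertex -2.133 2.173 -1.382
vertex -2.946 1.848 -1.135
endloop
endfacet
facet normal 0.362 -0.931 -0.033
outer loop
vertex -1.597 0.795 -1.431
vertex -2.41 0.47 -1.184
vertex -1.914 0.712 -2.585
endloop
endfacet
facet normal 0.265 0.069 0.962
outer loop
vertex -1.597 0.795 -1.431
vertex -2.133 2.173 -1.382
vertex -2.41 0.47 -1.184
endloop
endfacet
facet normal -0.362 0.931 0.033
outer loop
vertex -2.946 1.848 -1.135
vertex -2.133 2.173 -1.382
vertex -3.263 1.765 -2.289
endloop
endfacet
facet normal -0.265 -0.069 -0.962
outer loop
vertex -2.45 2.09 -2.536
vertex -1.914 0.712 -2.585
vertex -3.263 1.765 -2.289
endloop
endfacet
facet normal -0.362 0.931 0.033
outer loop
vertex -3.263 1.765 -2.289
vertex -2.133 2.173 -1.382
vertex -2.45 2.09 -2.536
endloop
endfacet
facet normal 0.894 0.357 -0.271
outer loop
vertex -2.45 2.09 -2.536
vertex -1.597 0.795 -1.431
vertex -1.914 0.712 -2.585
endloop
endfacet
facet normal 0.894 0.357 -0.271
outer loop
vertex -2.133 2.173 -1.382
vertex -1.597 0.795 -1.431
vertex -2.45 2.09 -2.536
endloop
endfacet
facet normal -0.590 -0.060 -0.805
outer loop
vertex 0.528 -3.448 3.745
vertex 1.181 -2.481 3.194
vertex 1.71 -4.687 2.97
endloop
endfacet
facet normal -0.506 -0.750 0.427
outer loop
vertex 2.779 -4.579 4.426
vertex 0.528 -3.448 3.745
vertex 1.71 -4.687 2.97
endloop
endfacet
facet normal -0.591 -0.060 -0.804
outer loop
vertex 1.71 -4.687 2.97
vertex 1.181 -2.481 3.194
vertex 2.362 -3.721 2.419
endloop
endfacet
facet normal 0.628 -0.659 -0.412
outer loop
vertex 2.362 -3.721 2.419
vertex 2.779 -4.579 4.426
vertex 1.71 -4.687 2.97
endloop
endfacet
facet normal -0.628 0.659 0.413
outer loop
vertex 0.528 -3.448 3.745
vertex 2.25 -2.373 4.65
vertex 1.181 -2.481 3.194
endloop
endfacet
facet normal -0.506 -0.749 0.428
outer loop
vertex 1.598 -3.339 5.201
vertex 0.528 -3.448 3.745
vertex 2.779 -4.579 4.426
endloop
endfacet
facet normal -0.628 0.659 0.412
outer loop
vertex 1.598 -3.339 5.201
vertex 2.25 -2.373 4.65
vertex 0.528 -3.448 3.745
endloop
endfacet
facet normal 0.506 0.749 -0.427
outer loop
vertex 1.181 -2.481 3.194
vertex 2.25 -2.373 4.65
vertex 2.362 -3.721 2.419
endloop
endfacet
facet normal 0.628 -0.659 -0.412
outer loop
vertex 3.432 -3.612 3.875
vertex 2.779 -4.579 4.426
vertex 2.362 -3.721 2.419
endloop
endfacet
facet normal 0.505 0.750 -0.428
outer loop
vertex 2.362 -3.721 2.419
vertex 2.25 -2.373 4.65
vertex 3.432 -3.612 3.875
endloop
endfacet
facet normal 0.591 0.060 0.805
outer loop
vertex 3.432 -3.612 3.875
vertex 1.598 -3.339 5.201
vertex 2.779 -4.579 4.426
endloop
endfacet
facet normal 0.591 0.060 0.805
outer loop
vertex 2.25 -2.373 4.65
vertex 1.598 -3.339 5.201
vertex 3.432 -3.612 3.875
endloop
endfacet
facet normal 0.350 0.860 -0.372
outer loop
vertex 2.725 3.435 1.159
vertex 2.429 3.926 2.014
vertex 3.372 3.517 1.956
endloop
endfacet
facet normal 0.415 -0.876 -0.246
outer loop
vertex 2.725 3.435 1.159
vertex 3.372 3.517 1.956
vertex 1.911 2.654 2.566
endloop
endfacet
facet normal 0.350 0.860 -0.372
outer loop
vertex 3.372 3.517 1.956
vertex 2.429 3.926 2.014
vertex 3.076 4.008 2.811
endloop
endfacet
facet normal 0.583 -0.601 0.547
outer loop
vertex 3.372 3.517 1.956
vertex 3.076 4.008 2.811
vertex 1.911 2.654 2.566
endloop
endfacet
facet normal 0.349 0.860 -0.372
outer loop
vertex 3.076 4.008 2.811
vertex 2.429 3.926 2.014
vertex 2.132 4.417 2.87
endloop
endfacet
facet normal -0.011 -0.169 0.986
outer loop
vertex 3.076 4.008 2.811
vertex 2.132 4.417 2.87
vertex 1.911 2.654 2.566
endloop
endfacet
facet normal 0.349 0.860 -0.372
outer loop
vertex 2.132 4.417 2.87
vertex 2.429 3.926 2.014
vertex 1.485 4.335 2.073
endloop
endfacet
facet normal -0.776 -0.012 0.631
outer loop
vertex 2.132 4.417 2.87
vertex 1.485 4.335 2.073
vertex 1.911 2.654 2.566
endloop
endfacet
facet normal 0.349 0.860 -0.372
outer loop
vertex 1.485 4.335 2.073
vertex 2.429 3.926 2.014
vertex 1.781 3.844 1.217
endloop
endfacet
facet normal -0.944 -0.287 -0.162
outer loop
vertex 1.485 4.335 2.073
vertex 1.781 3.844 1.217
vertex 1.911 2.654 2.566
endloop
endfacet
facet normal 0.350 0.860 -0.373
outer loop
vertex 1.781 3.844 1.217
vertex 2.429 3.926 2.014
vertex 2.725 3.435 1.159
endloop
endfacet
facet normal -0.349 -0.719 -0.601
outer loop
vertex 1.781 3.844 1.217
vertex 2.725 3.435 1.159
vertex 1.911 2.654 2.566
endloop
endfacet

endsolid


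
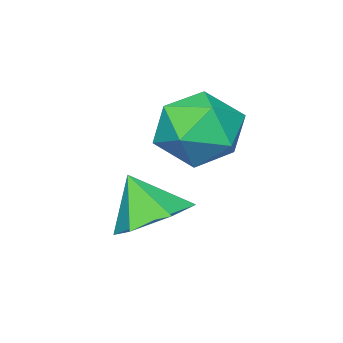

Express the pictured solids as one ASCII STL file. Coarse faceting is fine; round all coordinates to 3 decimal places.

solid 
facet normal -0.046 0.552 -0.833
outer loop
vertex -1.62 0.903 -2.426
vertex -2.165 1.377 -2.082
vertex -1.387 1.547 -2.012
endloop
endfacet
facet normal 0.835 -0.478 0.273
outer loop
vertex -1.62 0.903 -2.426
vertex -1.387 1.547 -2.012
vertex -2.115 0.763 -1.158
endloop
endfacet
facet normal -0.046 0.553 -0.832
outer loop
vertex -1.387 1.547 -2.012
vertex -2.165 1.377 -2.082
vertex -1.932 2.02 -1.667
endloop
endfacet
facet normal 0.644 0.205 0.737
outer loop
vertex -1.387 1.547 -2.012
vertex -1.932 2.02 -1.667
vertex -2.115 0.763 -1.158
endloop
endfacet
facet normal -0.046 0.553 -0.832
outer loop
vertex -1.932 2.02 -1.667
vertex -2.165 1.377 -2.082
vertex -2.711 1.85 -1.737
endloop
endfacet
facet normal -0.167 0.391 0.905
outer loop
vertex -1.932 2.02 -1.667
vertex -2.711 1.85 -1.737
vertex -2.115 0.763 -1.158
endloop
endfacet
facet normal -0.046 0.553 -0.832
outer loop
vertex -2.711 1.85 -1.737
vertex -2.165 1.377 -2.082
vertex -2.944 1.207 -2.152
endloop
endfacet
facet normal -0.787 -0.107 0.608
outer loop
vertex -2.711 1.85 -1.737
vertex -2.944 1.207 -2.152
vertex -2.115 0.763 -1.158
endloop
endfacet
facet normal -0.046 0.553 -0.832
outer loop
vertex -2.944 1.207 -2.152
vertex -2.165 1.377 -2.082
vertex -2.399 0.734 -2.496
endloop
endfacet
facet normal -0.595 -0.790 0.144
outer loop
vertex -2.944 1.207 -2.152
vertex -2.399 0.734 -2.496
vertex -2.115 0.763 -1.158
endloop
endfacet
facet normal -0.045 0.552 -0.832
outer loop
vertex -2.399 0.734 -2.496
vertex -2.165 1.377 -2.082
vertex -1.62 0.903 -2.426
endloop
endfacet
facet normal 0.214 -0.977 -0.024
outer loop
vertex -2.399 0.734 -2.496
vertex -1.62 0.903 -2.426
vertex -2.115 0.763 -1.158
endloop
endfacet
facet normal -0.895 -0.031 0.444
outer loop
vertex -4.034 1.801 0.012
vertex -4.197 0.977 -0.375
vertex -3.788 1.026 0.453
endloop
endfacet
facet normal -0.430 0.339 0.836
outer loop
vertex -4.034 1.801 0.012
vertex -3.788 1.026 0.453
vertex -3.22 1.756 0.449
endloop
endfacet
facet normal -0.187 0.879 0.438
outer loop
vertex -4.034 1.801 0.012
vertex -3.22 1.756 0.449
vertex -3.276 2.158 -0.382
endloop
endfacet
facet normal -0.501 0.842 -0.200
outer loop
vertex -4.034 1.801 0.012
vertex -3.276 2.158 -0.382
vertex -3.881 1.677 -0.892
endloop
endfacet
facet normal -0.940 0.279 -0.197
outer loop
vertex -4.034 1.801 0.012
vertex -3.881 1.677 -0.892
vertex -4.197 0.977 -0.375
endloop
endfacet
facet normal 0.120 -0.088 0.989
outer loop
vertex -3.22 1.756 0.449
vertex -3.788 1.026 0.453
vertex -2.879 0.903 0.332
endloop
endfacet
facet normal -0.633 -0.688 0.354
outer loop
vertex -3.788 1.026 0.453
vertex -4.197 0.977 -0.375
vertex -3.484 0.422 -0.178
endloop
endfacet
facet normal -0.704 -0.188 -0.685
outer loop
vertex -4.197 0.977 -0.375
vertex -3.881 1.677 -0.892
vertex -3.54 0.824 -1.009
endloop
endfacet
facet normal 0.006 0.724 -0.690
outer loop
vertex -3.881 1.677 -0.892
vertex -3.276 2.158 -0.382
vertex -2.972 1.554 -1.013
endloop
endfacet
facet normal 0.515 0.785 0.345
outer loop
vertex -3.276 2.158 -0.382
vertex -3.22 1.756 0.449
vertex -2.563 1.603 -0.185
endloop
endfacet
facet normal 0.501 -0.842 0.200
outer loop
vertex -2.726 0.779 -0.572
vertex -2.879 0.903 0.332
vertex -3.484 0.422 -0.178
endloop
endfacet
facet normal 0.187 -0.879 -0.438
outer loop
vertex -2.726 0.779 -0.572
vertex -3.484 0.422 -0.178
vertex -3.54 0.824 -1.009
endloop
endfacet
facet normal 0.430 -0.339 -0.836
outer loop
vertex -2.726 0.779 -0.572
vertex -3.54 0.824 -1.009
vertex -2.972 1.554 -1.013
endloop
endfacet
facet normal 0.895 0.031 -0.444
outer loop
vertex -2.726 0.779 -0.572
vertex -2.972 1.554 -1.013
vertex -2.563 1.603 -0.185
endloop
endfacet
facet normal 0.940 -0.279 0.197
outer loop
vertex -2.726 0.779 -0.572
vertex -2.563 1.603 -0.185
vertex -2.879 0.903 0.332
endloop
endfacet
facet normal -0.006 -0.724 0.690
outer loop
vertex -3.484 0.422 -0.178
vertex -2.879 0.903 0.332
vertex -3.788 1.026 0.453
endloop
endfacet
facet normal -0.515 -0.785 -0.345
outer loop
vertex -3.54 0.824 -1.009
vertex -3.484 0.422 -0.178
vertex -4.197 0.977 -0.375
endloop
endfacet
facet normal -0.120 0.088 -0.989
outer loop
vertex -2.972 1.554 -1.013
vertex -3.54 0.824 -1.009
vertex -3.881 1.677 -0.892
endloop
endfacet
facet normal 0.633 0.688 -0.354
outer loop
vertex -2.563 1.603 -0.185
vertex -2.972 1.554 -1.013
vertex -3.276 2.158 -0.382
endloop
endfacet
facet normal 0.704 0.188 0.685
outer loop
vertex -2.879 0.903 0.332
vertex -2.563 1.603 -0.185
vertex -3.22 1.756 0.449
endloop
endfacet

endsolid
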